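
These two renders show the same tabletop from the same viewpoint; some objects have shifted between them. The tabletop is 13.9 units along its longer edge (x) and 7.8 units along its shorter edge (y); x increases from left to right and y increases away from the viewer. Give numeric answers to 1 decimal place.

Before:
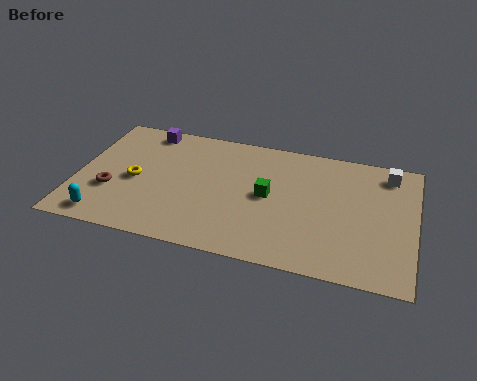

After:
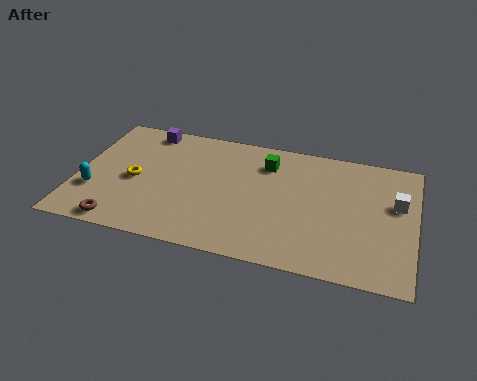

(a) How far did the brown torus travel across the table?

2.0

The brown torus was near (1.5, 2.7) before and (2.1, 0.8) after, so it travelled √(0.6² + 1.9²) ≈ 2.0 units.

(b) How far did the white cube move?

1.8

The white cube moved from about (12.7, 6.6) to (13.1, 4.8), a distance of √(0.4² + 1.8²) ≈ 1.8.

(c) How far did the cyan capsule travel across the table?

1.6

From (1.4, 1.0) to (0.8, 2.5), the cyan capsule covered √(0.6² + 1.5²) ≈ 1.6 units.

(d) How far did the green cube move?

2.0

The green cube was near (7.9, 4.0) before and (7.7, 6.0) after, so it travelled √(0.2² + 2.0²) ≈ 2.0 units.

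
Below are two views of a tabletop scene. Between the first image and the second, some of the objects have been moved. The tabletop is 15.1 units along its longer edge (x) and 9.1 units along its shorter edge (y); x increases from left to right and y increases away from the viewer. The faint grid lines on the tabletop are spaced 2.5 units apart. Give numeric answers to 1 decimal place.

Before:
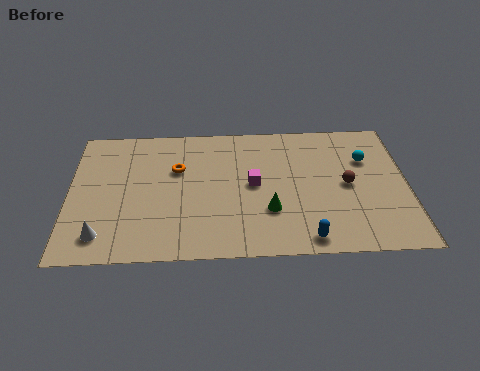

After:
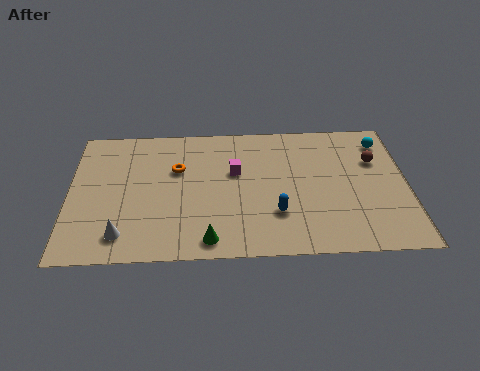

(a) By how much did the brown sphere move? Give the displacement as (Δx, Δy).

(1.3, 1.6)

From the two frames, the brown sphere sits at roughly (12.4, 4.5) before and (13.7, 6.1) after.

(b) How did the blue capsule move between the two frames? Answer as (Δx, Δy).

(-1.3, 1.7)

The blue capsule started near (10.5, 1.0) and ended near (9.2, 2.7).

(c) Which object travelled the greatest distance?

the green cone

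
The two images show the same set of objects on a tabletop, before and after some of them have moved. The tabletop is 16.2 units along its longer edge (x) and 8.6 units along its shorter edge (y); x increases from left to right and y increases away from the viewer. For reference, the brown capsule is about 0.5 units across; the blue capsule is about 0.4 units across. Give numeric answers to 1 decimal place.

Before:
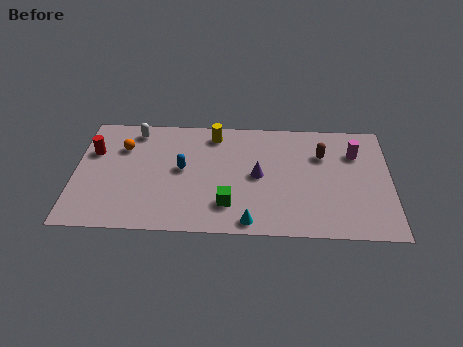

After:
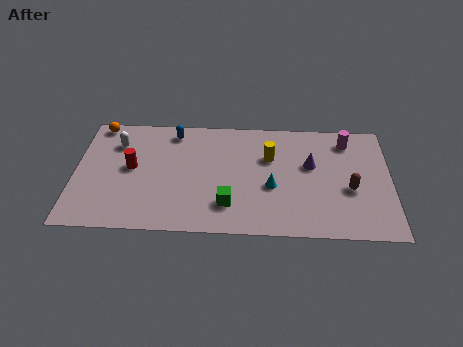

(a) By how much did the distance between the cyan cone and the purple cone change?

-0.8

The distance was about 3.4 in the first image and 2.6 in the second, so they moved 0.8 units closer together.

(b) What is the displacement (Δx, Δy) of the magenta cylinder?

(-0.4, 0.9)

The magenta cylinder started near (14.4, 6.2) and ended near (14.0, 7.1).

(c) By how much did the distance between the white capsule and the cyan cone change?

-0.3

The distance was about 8.8 in the first image and 8.5 in the second, so they moved 0.3 units closer together.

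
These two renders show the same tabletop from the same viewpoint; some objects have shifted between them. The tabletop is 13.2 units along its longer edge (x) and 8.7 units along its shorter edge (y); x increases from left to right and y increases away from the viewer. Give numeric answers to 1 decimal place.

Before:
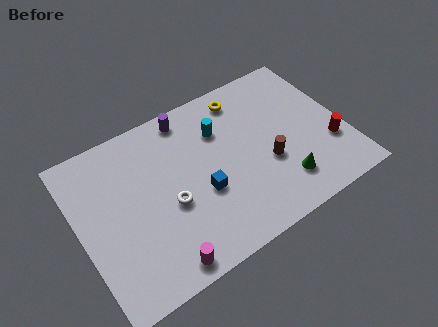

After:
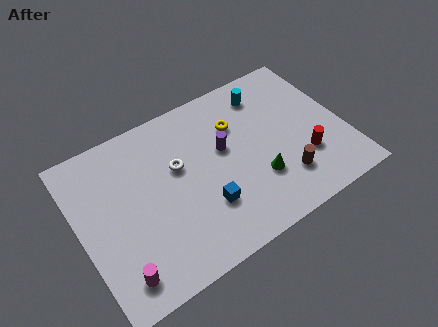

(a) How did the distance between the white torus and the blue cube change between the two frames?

+1.2

They were about 1.6 units apart before and 2.8 after — 1.2 units further apart.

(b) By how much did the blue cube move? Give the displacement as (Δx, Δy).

(0.0, -0.8)

The blue cube started near (5.9, 3.4) and ended near (5.9, 2.6).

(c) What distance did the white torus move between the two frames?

1.8

The white torus moved from about (4.3, 3.6) to (5.0, 5.3), a distance of √(0.7² + 1.7²) ≈ 1.8.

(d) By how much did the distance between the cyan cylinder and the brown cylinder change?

+1.5

They were about 3.5 units apart before and 5.0 after — 1.5 units further apart.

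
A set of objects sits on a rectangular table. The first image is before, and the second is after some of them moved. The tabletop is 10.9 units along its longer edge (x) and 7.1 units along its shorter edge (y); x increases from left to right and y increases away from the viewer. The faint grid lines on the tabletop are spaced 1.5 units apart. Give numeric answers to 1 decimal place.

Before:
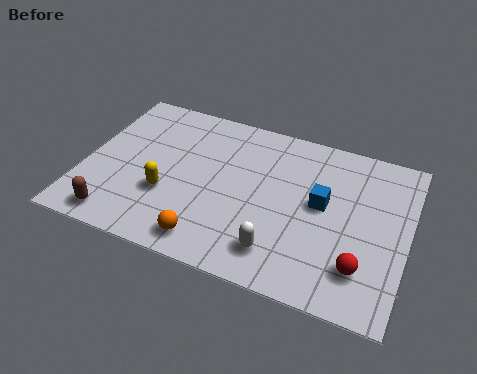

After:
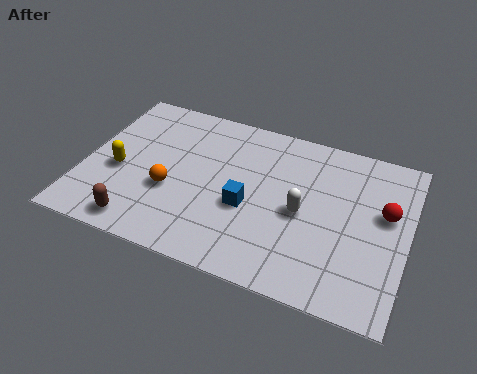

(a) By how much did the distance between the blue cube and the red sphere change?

+2.0

Before: roughly 2.7 units apart; after: 4.7. That's 2.0 units further apart.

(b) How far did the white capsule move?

2.0

The white capsule moved from about (6.8, 1.4) to (7.4, 3.3), a distance of √(0.6² + 1.9²) ≈ 2.0.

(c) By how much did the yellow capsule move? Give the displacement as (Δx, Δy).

(-1.7, 0.5)

From the two frames, the yellow capsule sits at roughly (2.9, 2.5) before and (1.2, 3.0) after.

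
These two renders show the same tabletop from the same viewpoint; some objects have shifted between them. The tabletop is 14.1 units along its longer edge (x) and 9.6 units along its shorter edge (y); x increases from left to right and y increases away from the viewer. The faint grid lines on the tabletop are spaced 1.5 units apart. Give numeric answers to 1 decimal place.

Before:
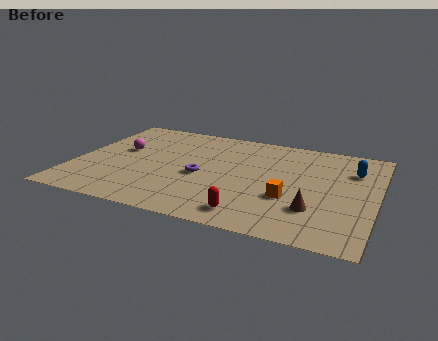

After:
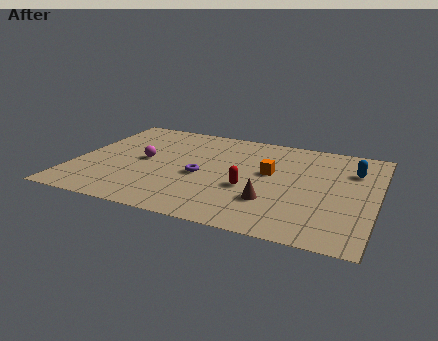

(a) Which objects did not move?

the blue capsule and the purple torus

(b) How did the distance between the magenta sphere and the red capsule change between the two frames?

-2.6

They were about 7.8 units apart before and 5.2 after — 2.6 units closer together.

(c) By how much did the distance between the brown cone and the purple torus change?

-1.9

They were about 5.6 units apart before and 3.7 after — 1.9 units closer together.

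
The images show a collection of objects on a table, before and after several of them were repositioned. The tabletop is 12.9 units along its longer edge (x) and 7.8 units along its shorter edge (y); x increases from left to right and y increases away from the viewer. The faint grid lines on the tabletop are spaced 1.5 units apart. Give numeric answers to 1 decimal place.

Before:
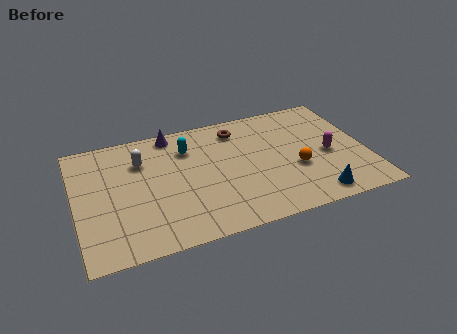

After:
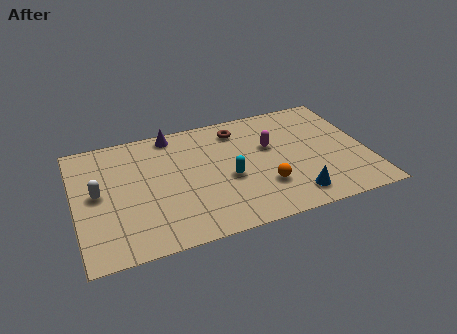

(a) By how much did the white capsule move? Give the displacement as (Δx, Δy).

(-2.0, -1.5)

The white capsule was at about (3.0, 5.6) and moved to about (1.0, 4.1).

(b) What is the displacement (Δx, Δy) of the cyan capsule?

(1.6, -2.5)

From the two frames, the cyan capsule sits at roughly (5.1, 5.8) before and (6.7, 3.3) after.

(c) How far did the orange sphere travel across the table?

1.7

The orange sphere was near (9.7, 3.0) before and (8.2, 2.3) after, so it travelled √(1.5² + 0.7²) ≈ 1.7 units.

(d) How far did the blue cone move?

0.9

The blue cone moved from about (10.3, 1.0) to (9.4, 1.3), a distance of √(0.9² + 0.3²) ≈ 0.9.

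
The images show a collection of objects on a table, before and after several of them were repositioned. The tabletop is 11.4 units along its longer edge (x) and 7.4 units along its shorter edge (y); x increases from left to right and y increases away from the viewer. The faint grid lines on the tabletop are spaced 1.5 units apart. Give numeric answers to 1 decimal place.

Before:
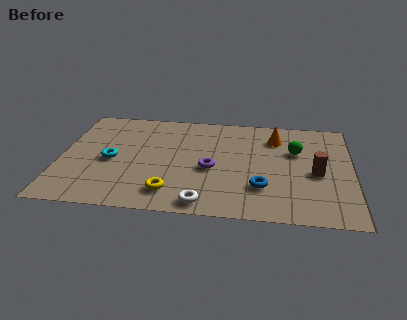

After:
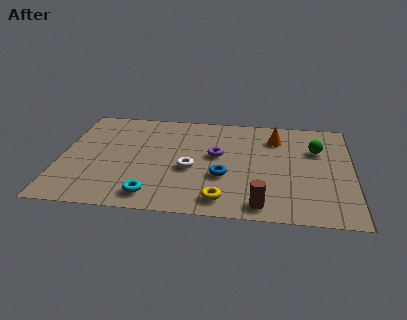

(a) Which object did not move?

the orange cone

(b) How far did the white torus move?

2.4

The white torus was near (5.7, 0.8) before and (5.1, 3.1) after, so it travelled √(0.6² + 2.3²) ≈ 2.4 units.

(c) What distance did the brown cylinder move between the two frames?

3.2

The brown cylinder moved from about (10.0, 3.3) to (7.9, 0.9), a distance of √(2.1² + 2.4²) ≈ 3.2.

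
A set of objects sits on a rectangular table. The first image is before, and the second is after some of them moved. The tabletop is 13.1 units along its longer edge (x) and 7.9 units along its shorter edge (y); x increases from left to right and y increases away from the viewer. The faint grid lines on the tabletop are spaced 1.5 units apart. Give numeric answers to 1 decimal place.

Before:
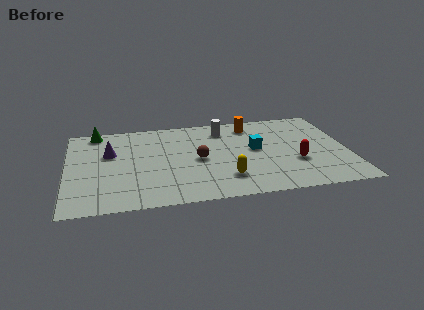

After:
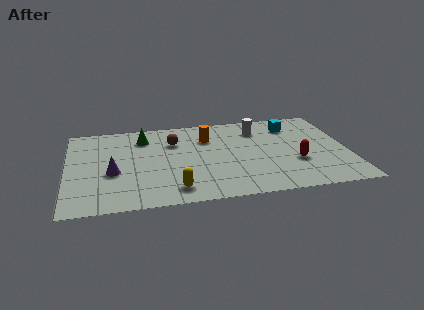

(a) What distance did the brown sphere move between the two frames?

2.1

From (6.1, 3.8) to (5.0, 5.6), the brown sphere covered √(1.1² + 1.8²) ≈ 2.1 units.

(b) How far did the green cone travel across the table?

2.4

The green cone was near (1.4, 7.1) before and (3.6, 6.2) after, so it travelled √(2.2² + 0.9²) ≈ 2.4 units.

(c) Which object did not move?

the red capsule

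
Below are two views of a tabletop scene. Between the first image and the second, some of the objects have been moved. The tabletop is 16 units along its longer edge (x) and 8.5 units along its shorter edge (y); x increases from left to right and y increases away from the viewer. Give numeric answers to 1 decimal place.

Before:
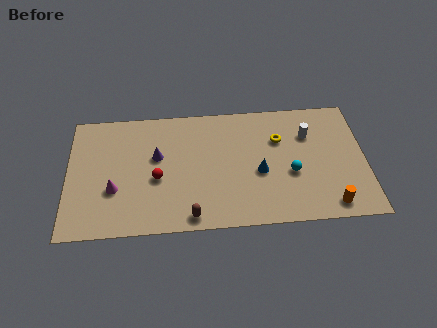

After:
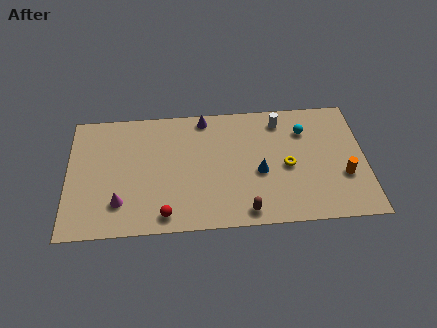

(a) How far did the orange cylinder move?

2.1

From (14.0, 1.1) to (14.8, 3.0), the orange cylinder covered √(0.8² + 1.9²) ≈ 2.1 units.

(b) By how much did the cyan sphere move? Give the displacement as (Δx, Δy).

(0.8, 2.9)

From the two frames, the cyan sphere sits at roughly (12.0, 3.4) before and (12.8, 6.3) after.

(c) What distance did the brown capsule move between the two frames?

2.9

The brown capsule was near (6.6, 0.9) before and (9.5, 1.0) after, so it travelled √(2.9² + 0.1²) ≈ 2.9 units.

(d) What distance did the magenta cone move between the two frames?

0.9

The magenta cone moved from about (2.5, 3.0) to (2.8, 2.1), a distance of √(0.3² + 0.9²) ≈ 0.9.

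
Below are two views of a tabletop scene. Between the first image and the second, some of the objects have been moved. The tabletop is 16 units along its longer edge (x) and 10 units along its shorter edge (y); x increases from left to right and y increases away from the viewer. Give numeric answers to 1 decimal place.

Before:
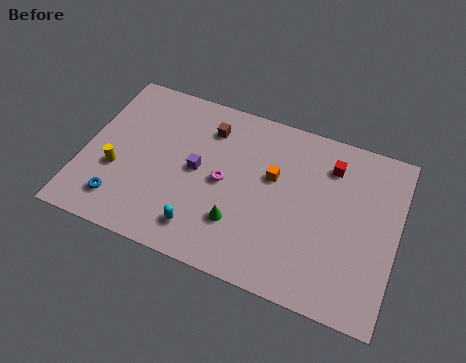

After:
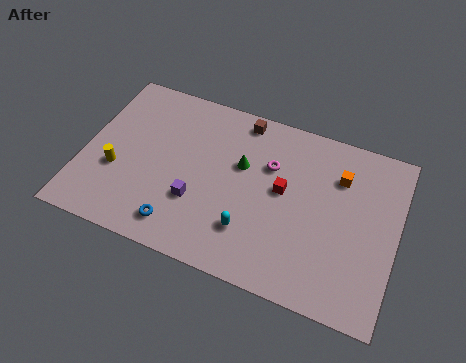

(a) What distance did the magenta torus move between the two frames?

2.8

The magenta torus moved from about (7.2, 4.9) to (9.4, 6.7), a distance of √(2.2² + 1.8²) ≈ 2.8.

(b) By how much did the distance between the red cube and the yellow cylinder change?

-2.8

Before: roughly 11.4 units apart; after: 8.6. That's 2.8 units closer together.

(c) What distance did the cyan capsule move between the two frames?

2.5

The cyan capsule was near (6.4, 1.8) before and (8.8, 2.6) after, so it travelled √(2.4² + 0.8²) ≈ 2.5 units.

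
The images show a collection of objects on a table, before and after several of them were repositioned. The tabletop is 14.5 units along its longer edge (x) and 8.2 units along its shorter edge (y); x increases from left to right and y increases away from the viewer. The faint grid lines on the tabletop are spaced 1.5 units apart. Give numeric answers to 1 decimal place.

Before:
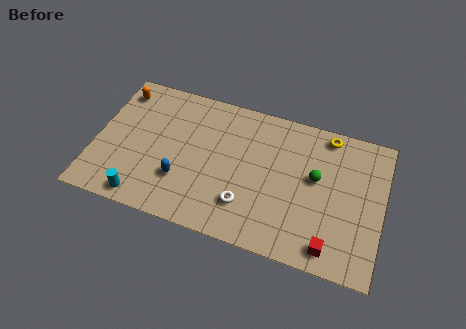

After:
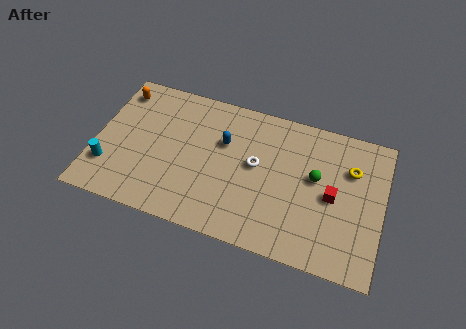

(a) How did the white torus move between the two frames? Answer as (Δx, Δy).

(0.3, 2.4)

The white torus started near (7.8, 2.1) and ended near (8.1, 4.5).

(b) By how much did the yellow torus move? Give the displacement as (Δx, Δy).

(1.3, -1.6)

From the two frames, the yellow torus sits at roughly (11.5, 7.3) before and (12.8, 5.7) after.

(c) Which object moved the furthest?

the blue capsule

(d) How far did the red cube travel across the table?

2.8

The red cube was near (12.1, 1.1) before and (12.0, 3.9) after, so it travelled √(0.1² + 2.8²) ≈ 2.8 units.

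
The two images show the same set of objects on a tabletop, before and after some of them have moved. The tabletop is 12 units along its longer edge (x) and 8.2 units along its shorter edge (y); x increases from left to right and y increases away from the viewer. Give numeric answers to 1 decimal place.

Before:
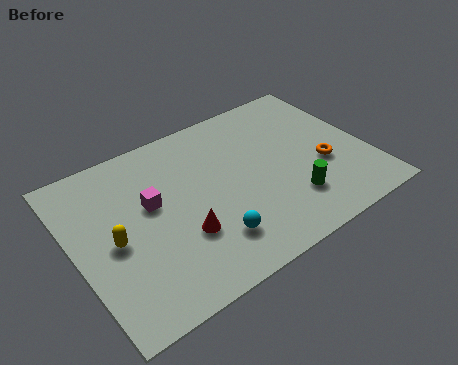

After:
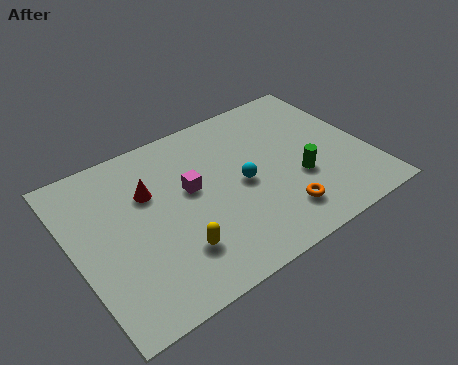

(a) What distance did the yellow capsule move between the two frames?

2.8

From (1.5, 3.8) to (3.7, 2.1), the yellow capsule covered √(2.2² + 1.7²) ≈ 2.8 units.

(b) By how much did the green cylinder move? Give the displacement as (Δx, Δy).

(0.5, 0.9)

From the two frames, the green cylinder sits at roughly (8.5, 2.1) before and (9.0, 3.0) after.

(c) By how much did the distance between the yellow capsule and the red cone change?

+0.5

The distance was about 2.8 in the first image and 3.3 in the second, so they moved 0.5 units further apart.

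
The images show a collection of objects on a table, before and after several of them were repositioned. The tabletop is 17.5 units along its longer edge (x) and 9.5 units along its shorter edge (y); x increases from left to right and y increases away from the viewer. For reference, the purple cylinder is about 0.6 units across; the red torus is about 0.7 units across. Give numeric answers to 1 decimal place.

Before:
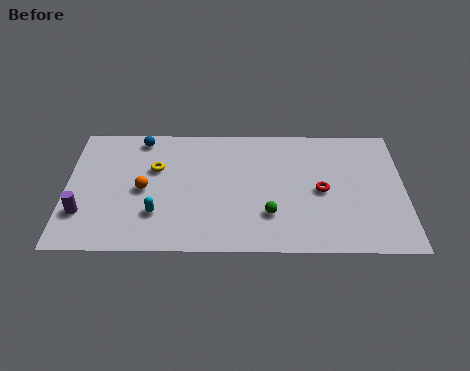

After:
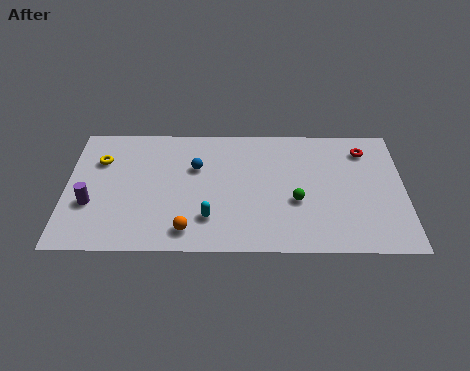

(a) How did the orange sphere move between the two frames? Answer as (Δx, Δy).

(2.3, -3.0)

The orange sphere was at about (4.0, 4.5) and moved to about (6.3, 1.5).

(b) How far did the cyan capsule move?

2.7

The cyan capsule was near (4.7, 2.7) before and (7.4, 2.4) after, so it travelled √(2.7² + 0.3²) ≈ 2.7 units.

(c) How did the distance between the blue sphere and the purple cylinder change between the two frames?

-0.3

Before: roughly 6.4 units apart; after: 6.1. That's 0.3 units closer together.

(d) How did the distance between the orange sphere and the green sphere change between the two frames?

-0.7

They were about 6.7 units apart before and 6.0 after — 0.7 units closer together.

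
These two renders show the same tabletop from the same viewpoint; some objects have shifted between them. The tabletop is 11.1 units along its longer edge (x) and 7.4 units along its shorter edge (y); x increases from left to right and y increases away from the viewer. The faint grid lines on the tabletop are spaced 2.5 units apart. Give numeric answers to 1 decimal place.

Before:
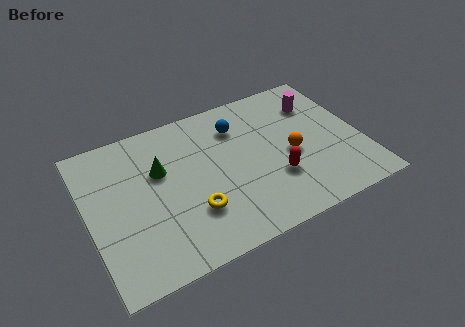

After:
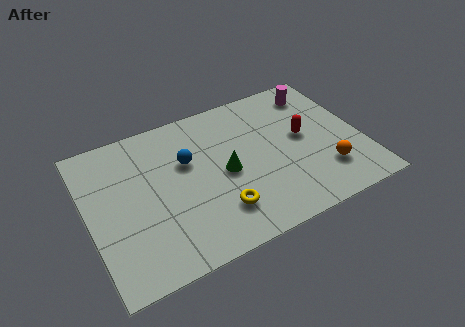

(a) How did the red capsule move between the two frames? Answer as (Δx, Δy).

(1.4, 1.6)

From the two frames, the red capsule sits at roughly (7.4, 2.4) before and (8.8, 4.0) after.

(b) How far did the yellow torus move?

1.1

From (4.0, 2.2) to (5.0, 1.8), the yellow torus covered √(1.0² + 0.4²) ≈ 1.1 units.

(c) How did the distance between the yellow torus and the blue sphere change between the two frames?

-1.1

They were about 4.1 units apart before and 3.0 after — 1.1 units closer together.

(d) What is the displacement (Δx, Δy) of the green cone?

(2.5, -1.2)

From the two frames, the green cone sits at roughly (3.0, 4.7) before and (5.5, 3.5) after.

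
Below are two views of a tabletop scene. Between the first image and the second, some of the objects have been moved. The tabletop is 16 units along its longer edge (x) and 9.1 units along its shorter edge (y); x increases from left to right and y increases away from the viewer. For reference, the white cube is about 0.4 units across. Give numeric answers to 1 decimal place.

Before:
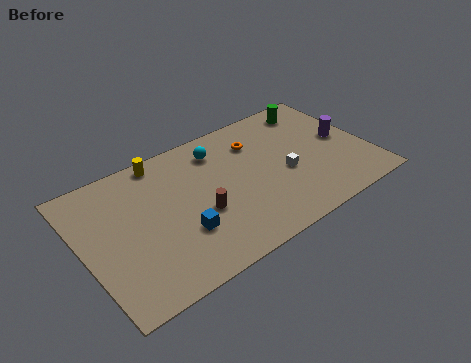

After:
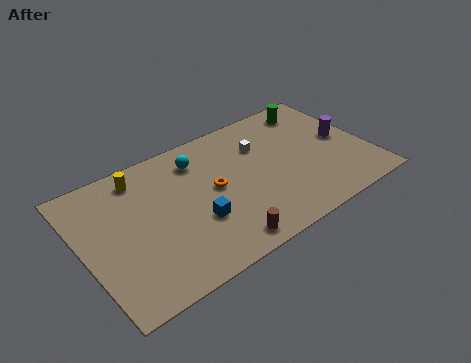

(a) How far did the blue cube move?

0.9

The blue cube moved from about (5.1, 2.9) to (6.0, 3.2), a distance of √(0.9² + 0.3²) ≈ 0.9.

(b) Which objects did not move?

the green cylinder and the purple cylinder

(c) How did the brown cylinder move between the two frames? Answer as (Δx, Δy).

(0.7, -2.5)

The brown cylinder was at about (6.3, 3.6) and moved to about (7.0, 1.1).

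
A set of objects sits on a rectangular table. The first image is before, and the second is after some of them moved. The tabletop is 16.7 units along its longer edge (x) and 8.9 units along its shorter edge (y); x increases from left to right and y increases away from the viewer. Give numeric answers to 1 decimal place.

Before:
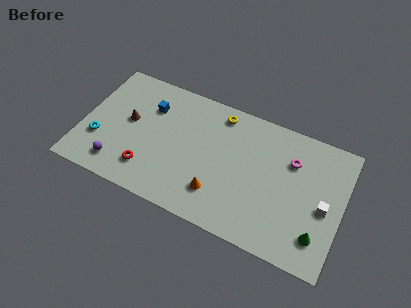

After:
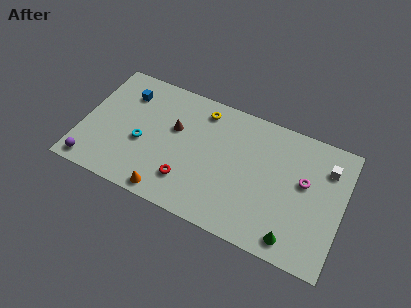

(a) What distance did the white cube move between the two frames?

2.7

The white cube was near (15.6, 4.0) before and (15.5, 6.7) after, so it travelled √(0.1² + 2.7²) ≈ 2.7 units.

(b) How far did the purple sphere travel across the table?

1.7

The purple sphere was near (2.6, 1.6) before and (1.0, 1.0) after, so it travelled √(1.6² + 0.6²) ≈ 1.7 units.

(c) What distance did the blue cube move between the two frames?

1.6

The blue cube moved from about (4.1, 6.4) to (2.5, 6.8), a distance of √(1.6² + 0.4²) ≈ 1.6.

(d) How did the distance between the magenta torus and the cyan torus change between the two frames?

-2.2

They were about 12.6 units apart before and 10.4 after — 2.2 units closer together.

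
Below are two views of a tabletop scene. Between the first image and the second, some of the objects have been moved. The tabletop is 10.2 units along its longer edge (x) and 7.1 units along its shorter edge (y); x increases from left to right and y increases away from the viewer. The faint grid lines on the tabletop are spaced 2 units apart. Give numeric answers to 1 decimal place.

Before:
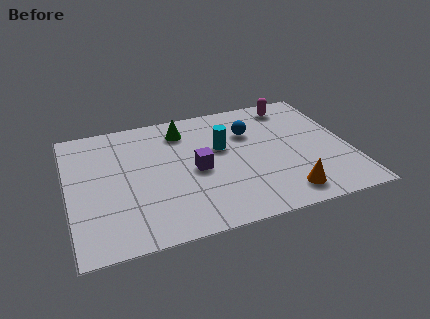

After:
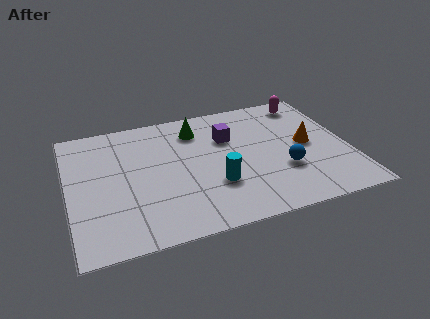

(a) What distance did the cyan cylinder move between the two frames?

2.0

The cyan cylinder was near (5.6, 4.3) before and (5.2, 2.3) after, so it travelled √(0.4² + 2.0²) ≈ 2.0 units.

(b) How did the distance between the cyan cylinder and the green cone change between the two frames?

+1.4

They were about 1.9 units apart before and 3.3 after — 1.4 units further apart.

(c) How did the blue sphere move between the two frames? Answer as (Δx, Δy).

(1.0, -2.5)

From the two frames, the blue sphere sits at roughly (6.7, 4.9) before and (7.7, 2.4) after.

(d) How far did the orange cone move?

2.7

From (7.6, 1.1) to (8.7, 3.6), the orange cone covered √(1.1² + 2.5²) ≈ 2.7 units.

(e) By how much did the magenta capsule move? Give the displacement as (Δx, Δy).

(0.6, 0.0)

From the two frames, the magenta capsule sits at roughly (8.4, 6.1) before and (9.0, 6.1) after.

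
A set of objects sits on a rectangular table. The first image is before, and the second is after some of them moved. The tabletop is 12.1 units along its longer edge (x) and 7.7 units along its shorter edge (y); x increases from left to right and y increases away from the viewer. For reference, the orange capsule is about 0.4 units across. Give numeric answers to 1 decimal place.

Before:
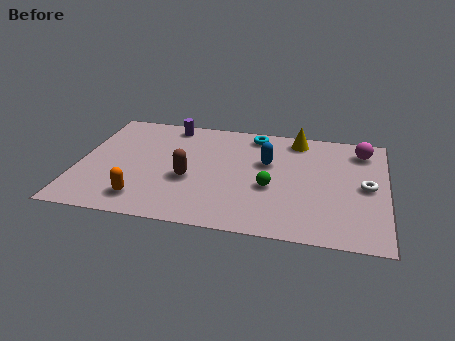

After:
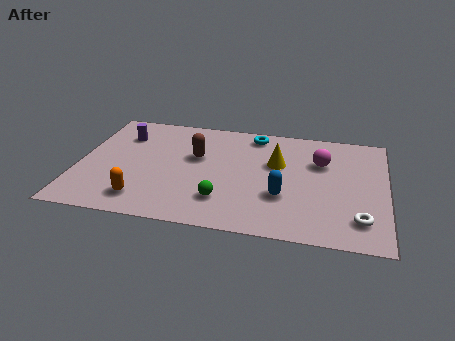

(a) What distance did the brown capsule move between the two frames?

1.6

The brown capsule was near (4.4, 3.1) before and (4.6, 4.7) after, so it travelled √(0.2² + 1.6²) ≈ 1.6 units.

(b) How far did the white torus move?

2.2

The white torus moved from about (11.3, 3.8) to (11.1, 1.6), a distance of √(0.2² + 2.2²) ≈ 2.2.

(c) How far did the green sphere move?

2.2

The green sphere was near (7.6, 3.1) before and (5.8, 1.9) after, so it travelled √(1.8² + 1.2²) ≈ 2.2 units.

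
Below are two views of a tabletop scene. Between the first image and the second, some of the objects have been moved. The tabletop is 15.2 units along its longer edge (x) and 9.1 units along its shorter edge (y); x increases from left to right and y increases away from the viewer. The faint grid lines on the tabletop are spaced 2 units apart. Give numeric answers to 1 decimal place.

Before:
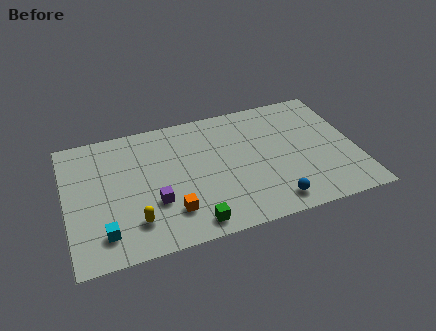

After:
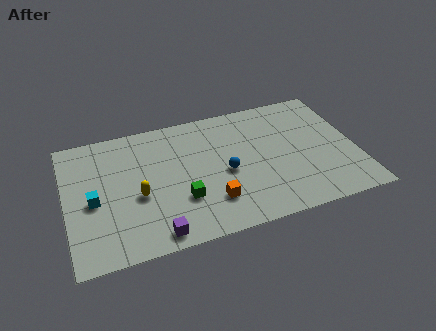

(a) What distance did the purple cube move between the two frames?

2.1

The purple cube moved from about (4.5, 3.1) to (4.4, 1.0), a distance of √(0.1² + 2.1²) ≈ 2.1.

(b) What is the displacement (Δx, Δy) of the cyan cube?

(-0.4, 2.3)

The cyan cube was at about (1.8, 1.8) and moved to about (1.4, 4.1).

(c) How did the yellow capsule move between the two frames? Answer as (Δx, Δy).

(0.3, 1.7)

The yellow capsule was at about (3.4, 2.1) and moved to about (3.7, 3.8).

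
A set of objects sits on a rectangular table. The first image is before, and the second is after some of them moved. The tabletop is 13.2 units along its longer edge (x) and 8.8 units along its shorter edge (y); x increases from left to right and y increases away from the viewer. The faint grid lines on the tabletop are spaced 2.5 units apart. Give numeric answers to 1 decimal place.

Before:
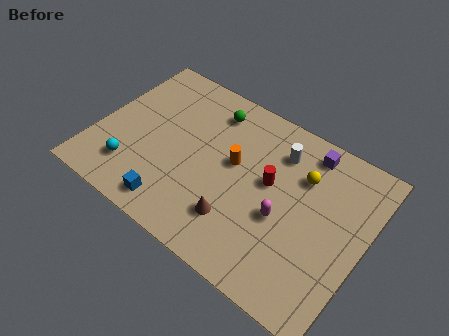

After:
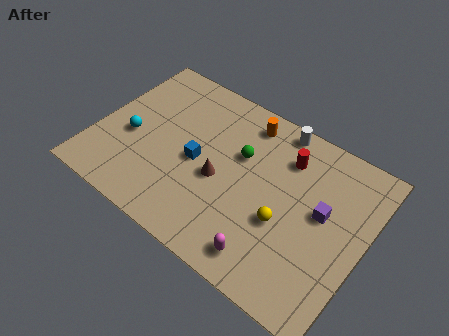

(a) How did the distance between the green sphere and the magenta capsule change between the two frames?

-0.8

They were about 5.6 units apart before and 4.8 after — 0.8 units closer together.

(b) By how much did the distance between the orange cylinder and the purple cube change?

+0.9

They were about 4.1 units apart before and 5.0 after — 0.9 units further apart.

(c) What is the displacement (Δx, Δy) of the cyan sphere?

(-0.4, 1.7)

The cyan sphere was at about (2.1, 2.0) and moved to about (1.7, 3.7).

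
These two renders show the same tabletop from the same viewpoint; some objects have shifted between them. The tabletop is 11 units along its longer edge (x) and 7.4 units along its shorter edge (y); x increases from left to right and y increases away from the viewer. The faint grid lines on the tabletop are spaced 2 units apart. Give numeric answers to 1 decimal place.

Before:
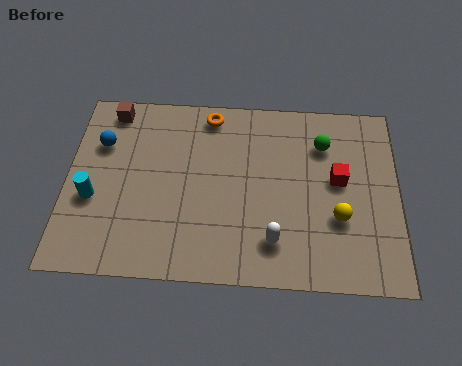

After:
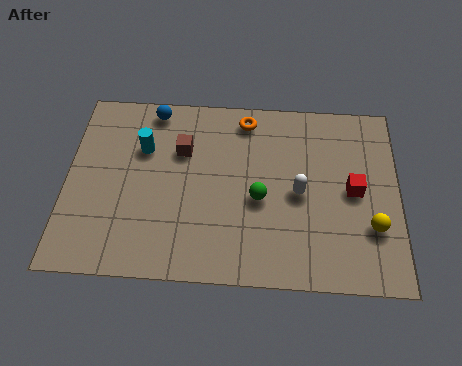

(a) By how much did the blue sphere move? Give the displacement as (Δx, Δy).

(1.7, 1.5)

From the two frames, the blue sphere sits at roughly (1.1, 5.1) before and (2.8, 6.6) after.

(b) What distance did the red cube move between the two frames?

0.6

The red cube was near (9.0, 4.1) before and (9.5, 3.7) after, so it travelled √(0.5² + 0.4²) ≈ 0.6 units.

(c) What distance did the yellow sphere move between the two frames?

1.1

The yellow sphere moved from about (9.0, 2.6) to (10.1, 2.3), a distance of √(1.1² + 0.3²) ≈ 1.1.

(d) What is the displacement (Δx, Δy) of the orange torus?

(1.2, -0.1)

The orange torus started near (4.7, 6.5) and ended near (5.9, 6.4).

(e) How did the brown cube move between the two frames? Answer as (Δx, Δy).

(2.4, -1.5)

The brown cube was at about (1.4, 6.5) and moved to about (3.8, 5.0).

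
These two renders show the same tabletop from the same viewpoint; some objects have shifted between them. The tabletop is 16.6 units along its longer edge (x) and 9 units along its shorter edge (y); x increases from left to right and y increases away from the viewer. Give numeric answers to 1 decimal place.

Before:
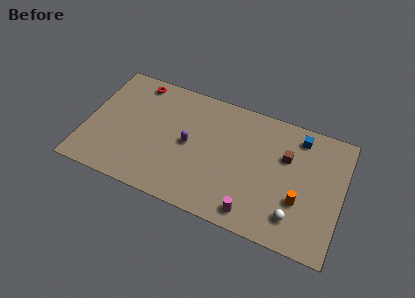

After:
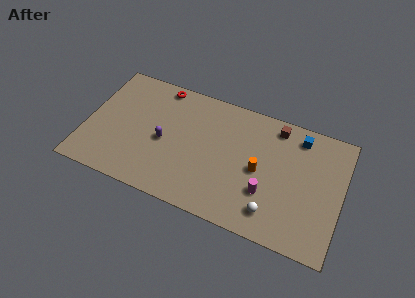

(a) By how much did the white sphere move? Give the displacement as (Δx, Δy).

(-1.4, -0.2)

The white sphere started near (13.8, 1.9) and ended near (12.4, 1.7).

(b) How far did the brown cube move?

2.1

From (12.9, 5.9) to (12.1, 7.8), the brown cube covered √(0.8² + 1.9²) ≈ 2.1 units.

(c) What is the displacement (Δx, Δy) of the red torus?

(1.5, 0.2)

From the two frames, the red torus sits at roughly (2.9, 7.9) before and (4.4, 8.1) after.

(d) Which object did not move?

the blue cube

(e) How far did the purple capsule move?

1.6

The purple capsule was near (6.7, 4.5) before and (5.1, 4.1) after, so it travelled √(1.6² + 0.4²) ≈ 1.6 units.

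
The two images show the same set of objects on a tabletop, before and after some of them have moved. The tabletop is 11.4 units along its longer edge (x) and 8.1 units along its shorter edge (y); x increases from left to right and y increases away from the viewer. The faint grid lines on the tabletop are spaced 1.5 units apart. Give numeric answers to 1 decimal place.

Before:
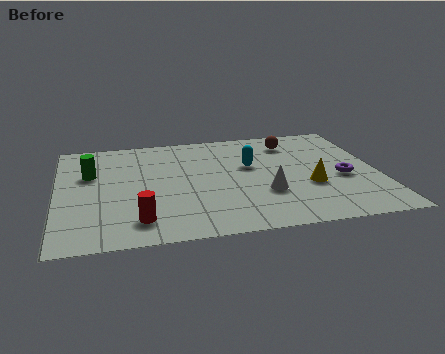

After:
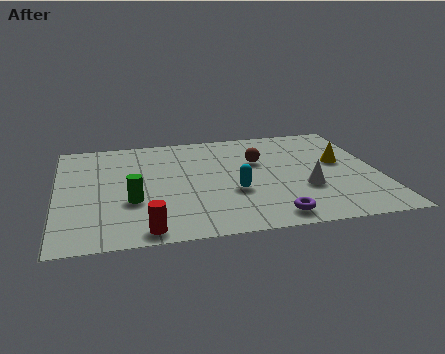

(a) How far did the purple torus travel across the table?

3.6

The purple torus moved from about (10.1, 3.4) to (7.4, 1.0), a distance of √(2.7² + 2.4²) ≈ 3.6.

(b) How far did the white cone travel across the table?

1.4

From (7.3, 2.7) to (8.7, 2.8), the white cone covered √(1.4² + 0.1²) ≈ 1.4 units.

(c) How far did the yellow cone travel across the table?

2.0

The yellow cone was near (8.9, 3.0) before and (10.1, 4.6) after, so it travelled √(1.2² + 1.6²) ≈ 2.0 units.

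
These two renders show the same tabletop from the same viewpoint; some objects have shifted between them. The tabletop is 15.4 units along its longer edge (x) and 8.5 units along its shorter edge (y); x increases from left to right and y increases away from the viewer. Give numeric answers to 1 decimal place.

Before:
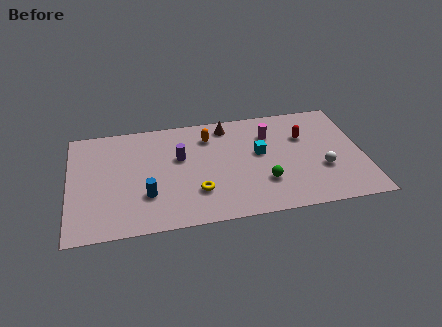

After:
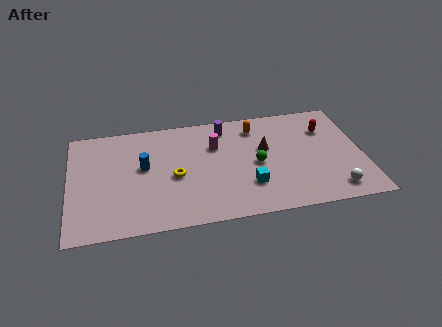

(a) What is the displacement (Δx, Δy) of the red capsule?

(1.2, 0.4)

From the two frames, the red capsule sits at roughly (12.4, 5.7) before and (13.6, 6.1) after.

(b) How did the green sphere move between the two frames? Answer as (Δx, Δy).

(-0.3, 1.5)

The green sphere was at about (10.1, 2.5) and moved to about (9.8, 4.0).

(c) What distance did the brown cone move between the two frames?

2.9

The brown cone was near (8.4, 7.3) before and (10.3, 5.1) after, so it travelled √(1.9² + 2.2²) ≈ 2.9 units.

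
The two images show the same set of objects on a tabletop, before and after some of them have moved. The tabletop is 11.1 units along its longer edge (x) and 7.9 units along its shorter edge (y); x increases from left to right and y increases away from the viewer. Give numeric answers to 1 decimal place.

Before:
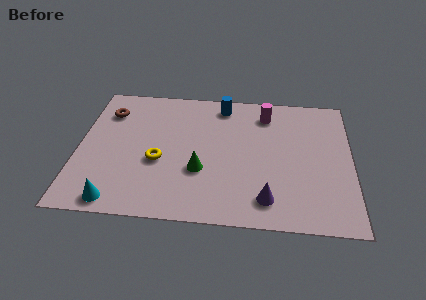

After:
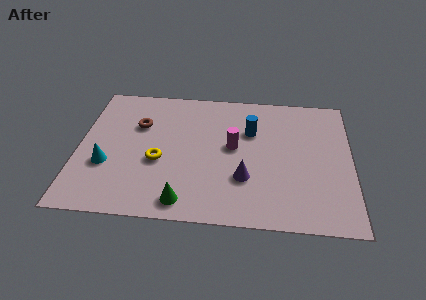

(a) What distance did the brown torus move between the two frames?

1.5

From (1.1, 6.0) to (2.4, 5.3), the brown torus covered √(1.3² + 0.7²) ≈ 1.5 units.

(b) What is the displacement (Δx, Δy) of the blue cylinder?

(1.2, -1.5)

The blue cylinder started near (5.8, 6.8) and ended near (7.0, 5.3).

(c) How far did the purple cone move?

1.4

The purple cone moved from about (7.7, 1.4) to (6.8, 2.5), a distance of √(0.9² + 1.1²) ≈ 1.4.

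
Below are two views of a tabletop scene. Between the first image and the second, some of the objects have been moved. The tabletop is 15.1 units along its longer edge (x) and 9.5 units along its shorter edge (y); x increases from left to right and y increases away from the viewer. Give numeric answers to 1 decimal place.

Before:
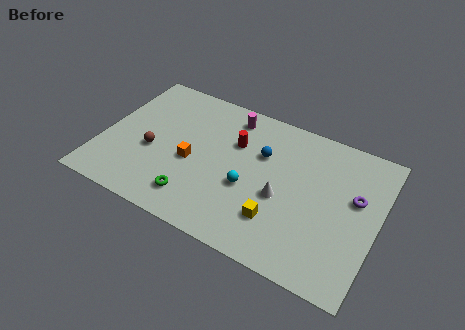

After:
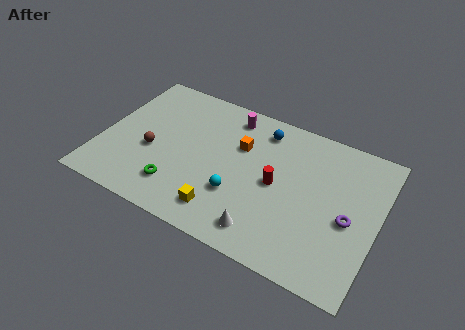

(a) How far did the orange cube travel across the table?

3.3

The orange cube moved from about (5.0, 4.1) to (7.4, 6.3), a distance of √(2.4² + 2.2²) ≈ 3.3.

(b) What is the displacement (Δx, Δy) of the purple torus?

(-0.2, -1.5)

From the two frames, the purple torus sits at roughly (13.8, 5.7) before and (13.6, 4.2) after.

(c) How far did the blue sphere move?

1.6

The blue sphere was near (8.6, 6.3) before and (8.4, 7.9) after, so it travelled √(0.2² + 1.6²) ≈ 1.6 units.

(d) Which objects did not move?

the magenta cylinder and the brown sphere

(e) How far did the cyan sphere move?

0.9

The cyan sphere moved from about (8.2, 3.8) to (7.7, 3.1), a distance of √(0.5² + 0.7²) ≈ 0.9.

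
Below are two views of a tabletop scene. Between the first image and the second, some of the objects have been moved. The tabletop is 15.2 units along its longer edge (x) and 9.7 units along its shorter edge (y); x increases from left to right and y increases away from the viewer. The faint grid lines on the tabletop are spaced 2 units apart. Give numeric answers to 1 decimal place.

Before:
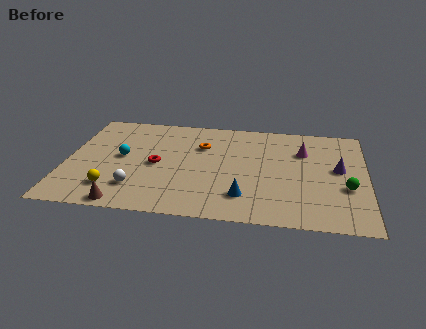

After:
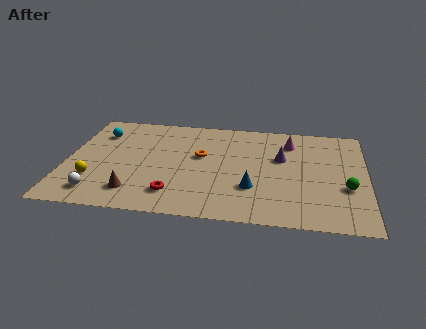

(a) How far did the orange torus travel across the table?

1.0

From (6.8, 6.7) to (6.8, 5.7), the orange torus covered √(0.0² + 1.0²) ≈ 1.0 units.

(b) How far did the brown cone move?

1.2

The brown cone moved from about (3.2, 0.8) to (3.6, 1.9), a distance of √(0.4² + 1.1²) ≈ 1.2.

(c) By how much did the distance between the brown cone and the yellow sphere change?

+0.8

Before: roughly 1.5 units apart; after: 2.3. That's 0.8 units further apart.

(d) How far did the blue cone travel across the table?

0.9

The blue cone moved from about (9.1, 2.2) to (9.5, 3.0), a distance of √(0.4² + 0.8²) ≈ 0.9.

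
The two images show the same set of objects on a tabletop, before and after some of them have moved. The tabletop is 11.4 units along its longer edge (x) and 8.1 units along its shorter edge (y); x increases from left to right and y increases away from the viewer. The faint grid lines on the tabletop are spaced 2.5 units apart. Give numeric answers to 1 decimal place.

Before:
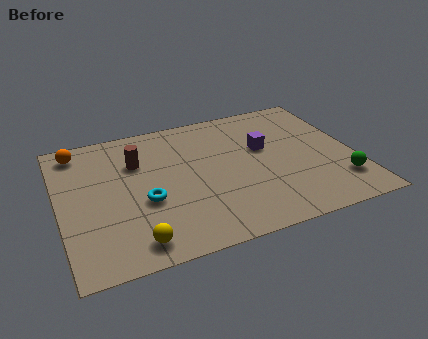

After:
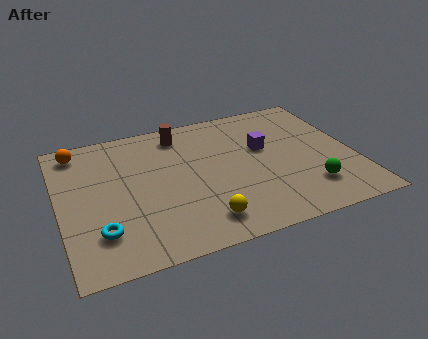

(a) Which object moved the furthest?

the yellow sphere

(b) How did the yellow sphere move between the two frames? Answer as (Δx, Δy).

(2.6, 0.3)

The yellow sphere started near (2.6, 1.1) and ended near (5.2, 1.4).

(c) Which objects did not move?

the orange sphere and the purple cube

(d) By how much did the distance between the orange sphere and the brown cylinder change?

+1.4

They were about 2.6 units apart before and 4.0 after — 1.4 units further apart.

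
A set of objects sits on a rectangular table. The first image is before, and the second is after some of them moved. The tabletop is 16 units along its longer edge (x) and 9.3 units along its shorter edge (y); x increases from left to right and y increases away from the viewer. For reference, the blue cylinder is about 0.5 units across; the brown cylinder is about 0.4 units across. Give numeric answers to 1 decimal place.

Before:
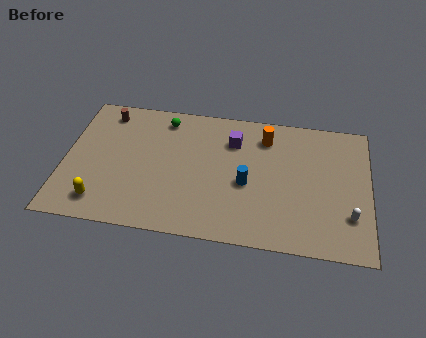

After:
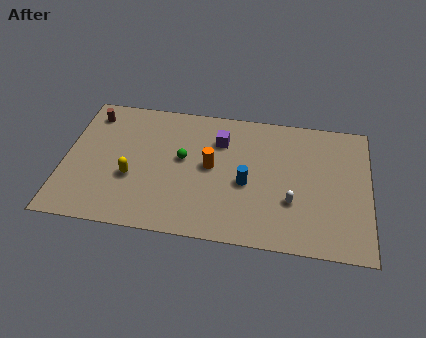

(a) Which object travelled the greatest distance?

the orange cylinder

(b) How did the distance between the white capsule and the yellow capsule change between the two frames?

-4.5

The distance was about 12.9 in the first image and 8.4 in the second, so they moved 4.5 units closer together.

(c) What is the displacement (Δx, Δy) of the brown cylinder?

(-0.8, -0.2)

From the two frames, the brown cylinder sits at roughly (2.0, 7.9) before and (1.2, 7.7) after.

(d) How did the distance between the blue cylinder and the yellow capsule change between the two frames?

-1.9

Before: roughly 7.9 units apart; after: 6.0. That's 1.9 units closer together.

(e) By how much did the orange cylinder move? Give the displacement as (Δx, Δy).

(-2.8, -2.5)

The orange cylinder started near (10.5, 7.4) and ended near (7.7, 4.9).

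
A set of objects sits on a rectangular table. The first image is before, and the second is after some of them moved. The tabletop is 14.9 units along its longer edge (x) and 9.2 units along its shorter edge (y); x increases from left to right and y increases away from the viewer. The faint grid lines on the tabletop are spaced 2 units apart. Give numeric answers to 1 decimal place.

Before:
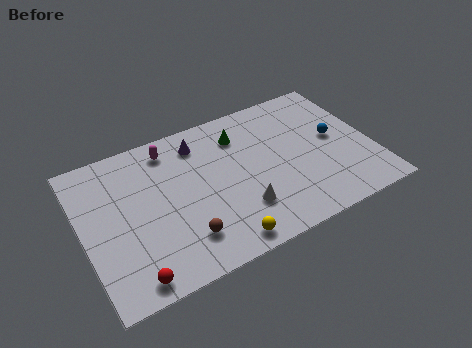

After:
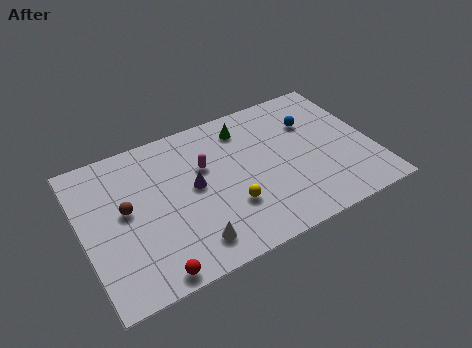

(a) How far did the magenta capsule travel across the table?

2.5

The magenta capsule was near (4.8, 7.8) before and (6.4, 5.9) after, so it travelled √(1.6² + 1.9²) ≈ 2.5 units.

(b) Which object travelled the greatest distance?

the brown sphere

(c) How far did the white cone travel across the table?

2.8

The white cone was near (7.8, 2.5) before and (5.1, 1.6) after, so it travelled √(2.7² + 0.9²) ≈ 2.8 units.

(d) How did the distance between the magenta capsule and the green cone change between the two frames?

-0.9

They were about 3.7 units apart before and 2.8 after — 0.9 units closer together.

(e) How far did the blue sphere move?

1.8

The blue sphere moved from about (13.1, 4.9) to (12.1, 6.4), a distance of √(1.0² + 1.5²) ≈ 1.8.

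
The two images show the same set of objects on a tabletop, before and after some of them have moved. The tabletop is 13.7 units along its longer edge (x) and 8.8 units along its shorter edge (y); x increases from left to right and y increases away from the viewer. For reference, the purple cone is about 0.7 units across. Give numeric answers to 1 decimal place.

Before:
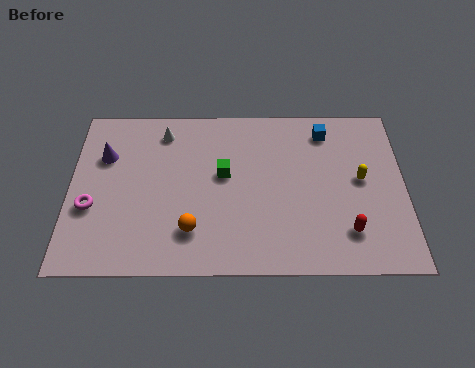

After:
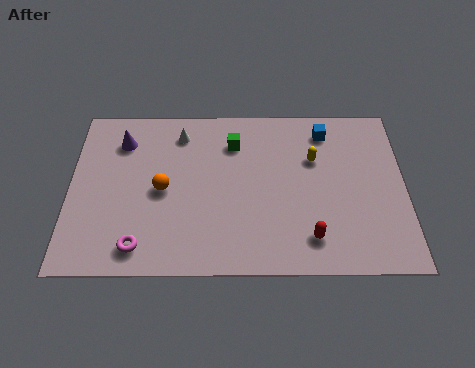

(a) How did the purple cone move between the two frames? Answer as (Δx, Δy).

(0.7, 0.8)

The purple cone was at about (1.4, 6.0) and moved to about (2.1, 6.8).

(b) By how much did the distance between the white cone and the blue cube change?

-0.7

Before: roughly 6.7 units apart; after: 6.0. That's 0.7 units closer together.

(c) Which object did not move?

the blue cube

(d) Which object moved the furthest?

the magenta torus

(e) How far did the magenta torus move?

2.8

From (0.9, 3.3) to (2.9, 1.3), the magenta torus covered √(2.0² + 2.0²) ≈ 2.8 units.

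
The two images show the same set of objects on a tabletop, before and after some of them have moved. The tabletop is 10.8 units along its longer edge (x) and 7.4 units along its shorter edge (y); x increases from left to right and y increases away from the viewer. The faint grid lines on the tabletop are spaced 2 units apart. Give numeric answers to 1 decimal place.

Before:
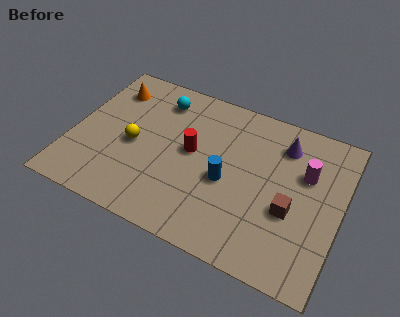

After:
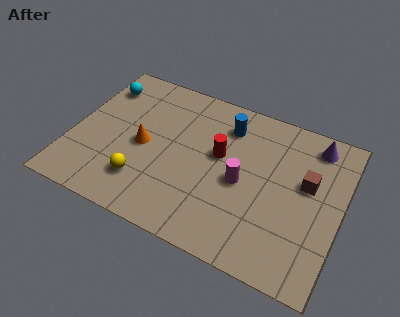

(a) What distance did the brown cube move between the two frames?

1.6

The brown cube was near (8.9, 2.9) before and (9.4, 4.4) after, so it travelled √(0.5² + 1.5²) ≈ 1.6 units.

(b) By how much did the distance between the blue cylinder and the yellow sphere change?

+1.1

The distance was about 3.8 in the first image and 4.9 in the second, so they moved 1.1 units further apart.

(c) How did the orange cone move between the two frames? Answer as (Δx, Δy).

(1.7, -2.3)

The orange cone started near (1.2, 5.8) and ended near (2.9, 3.5).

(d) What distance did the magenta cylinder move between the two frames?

2.8

From (9.3, 4.8) to (6.9, 3.4), the magenta cylinder covered √(2.4² + 1.4²) ≈ 2.8 units.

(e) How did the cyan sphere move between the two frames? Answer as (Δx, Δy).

(-2.4, -0.2)

The cyan sphere started near (3.2, 6.0) and ended near (0.8, 5.8).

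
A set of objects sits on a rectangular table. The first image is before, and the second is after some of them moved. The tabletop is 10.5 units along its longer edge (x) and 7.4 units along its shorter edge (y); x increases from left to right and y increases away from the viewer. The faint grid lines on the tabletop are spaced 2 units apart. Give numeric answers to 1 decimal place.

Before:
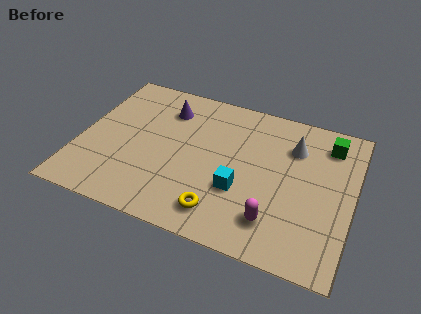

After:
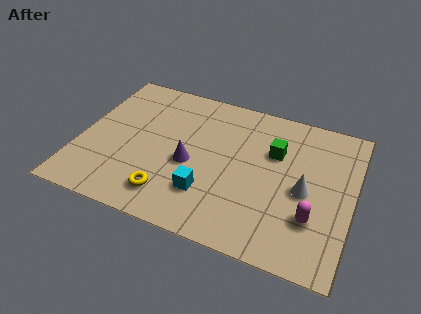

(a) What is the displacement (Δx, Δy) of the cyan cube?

(-1.2, -0.6)

From the two frames, the cyan cube sits at roughly (6.3, 2.6) before and (5.1, 2.0) after.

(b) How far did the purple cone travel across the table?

2.8

The purple cone was near (3.1, 5.7) before and (4.3, 3.2) after, so it travelled √(1.2² + 2.5²) ≈ 2.8 units.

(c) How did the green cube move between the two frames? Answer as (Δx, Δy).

(-2.0, -1.1)

From the two frames, the green cube sits at roughly (9.4, 6.0) before and (7.4, 4.9) after.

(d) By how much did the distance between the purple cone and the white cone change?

-0.6

The distance was about 5.0 in the first image and 4.4 in the second, so they moved 0.6 units closer together.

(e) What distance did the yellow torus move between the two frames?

2.0

The yellow torus was near (5.7, 1.3) before and (3.7, 1.4) after, so it travelled √(2.0² + 0.1²) ≈ 2.0 units.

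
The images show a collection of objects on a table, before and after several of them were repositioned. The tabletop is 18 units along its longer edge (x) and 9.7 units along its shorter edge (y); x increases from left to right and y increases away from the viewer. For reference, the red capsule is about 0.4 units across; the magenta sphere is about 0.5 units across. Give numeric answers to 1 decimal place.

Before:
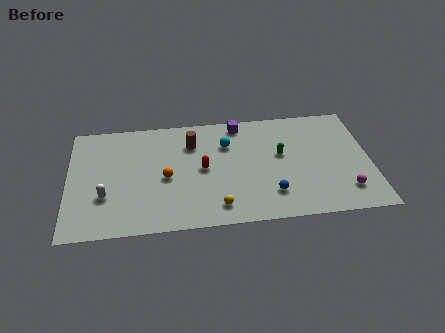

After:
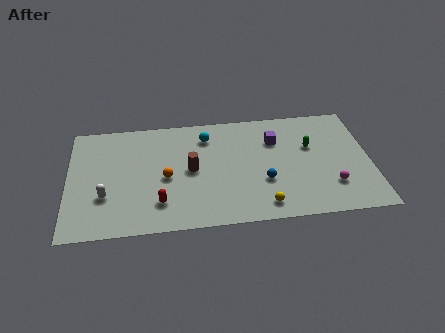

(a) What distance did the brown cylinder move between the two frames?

2.3

The brown cylinder moved from about (7.4, 7.2) to (7.3, 4.9), a distance of √(0.1² + 2.3²) ≈ 2.3.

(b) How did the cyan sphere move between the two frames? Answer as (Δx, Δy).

(-1.2, 0.8)

From the two frames, the cyan sphere sits at roughly (9.5, 6.9) before and (8.3, 7.7) after.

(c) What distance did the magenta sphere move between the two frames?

0.9

The magenta sphere moved from about (16.4, 2.1) to (15.6, 2.6), a distance of √(0.8² + 0.5²) ≈ 0.9.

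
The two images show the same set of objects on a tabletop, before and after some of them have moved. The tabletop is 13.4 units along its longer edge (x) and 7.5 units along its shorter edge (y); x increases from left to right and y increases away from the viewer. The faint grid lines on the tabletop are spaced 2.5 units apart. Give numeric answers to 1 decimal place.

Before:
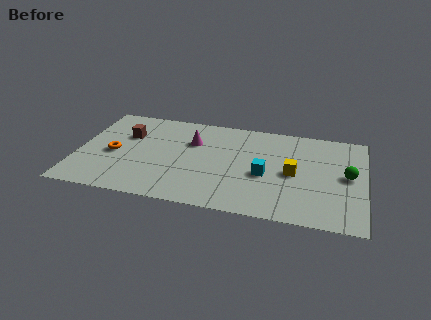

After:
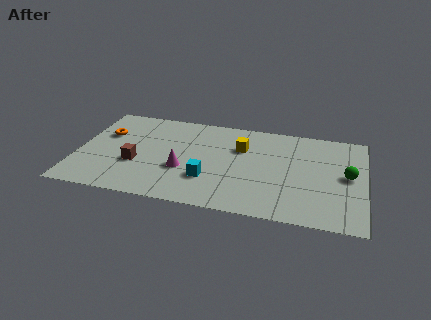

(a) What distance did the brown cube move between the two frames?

2.3

The brown cube was near (2.2, 5.0) before and (2.8, 2.8) after, so it travelled √(0.6² + 2.2²) ≈ 2.3 units.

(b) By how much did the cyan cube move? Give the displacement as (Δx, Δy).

(-2.6, -0.9)

From the two frames, the cyan cube sits at roughly (8.8, 3.2) before and (6.2, 2.3) after.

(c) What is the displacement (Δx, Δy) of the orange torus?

(-0.5, 1.5)

From the two frames, the orange torus sits at roughly (1.7, 3.4) before and (1.2, 4.9) after.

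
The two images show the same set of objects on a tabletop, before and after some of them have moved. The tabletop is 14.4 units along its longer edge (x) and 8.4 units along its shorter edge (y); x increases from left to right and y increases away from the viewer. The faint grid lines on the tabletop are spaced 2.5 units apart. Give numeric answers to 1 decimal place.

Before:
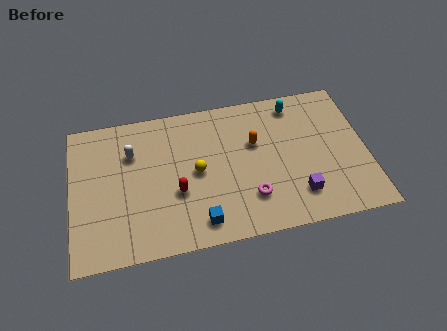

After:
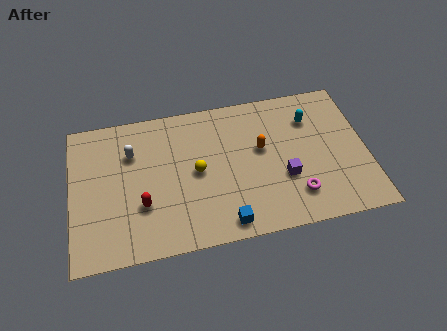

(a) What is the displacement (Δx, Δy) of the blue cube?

(1.2, -0.3)

From the two frames, the blue cube sits at roughly (6.1, 1.3) before and (7.3, 1.0) after.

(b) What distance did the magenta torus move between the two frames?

2.2

The magenta torus was near (8.6, 2.2) before and (10.8, 1.9) after, so it travelled √(2.2² + 0.3²) ≈ 2.2 units.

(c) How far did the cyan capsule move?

1.2

The cyan capsule moved from about (11.1, 7.2) to (11.8, 6.2), a distance of √(0.7² + 1.0²) ≈ 1.2.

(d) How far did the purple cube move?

1.3

From (10.9, 1.9) to (10.3, 3.0), the purple cube covered √(0.6² + 1.1²) ≈ 1.3 units.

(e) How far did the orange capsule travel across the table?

0.5

The orange capsule was near (9.0, 5.3) before and (9.3, 4.9) after, so it travelled √(0.3² + 0.4²) ≈ 0.5 units.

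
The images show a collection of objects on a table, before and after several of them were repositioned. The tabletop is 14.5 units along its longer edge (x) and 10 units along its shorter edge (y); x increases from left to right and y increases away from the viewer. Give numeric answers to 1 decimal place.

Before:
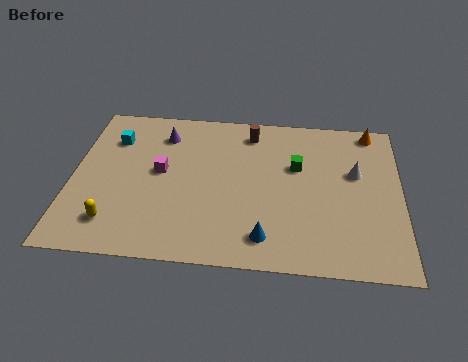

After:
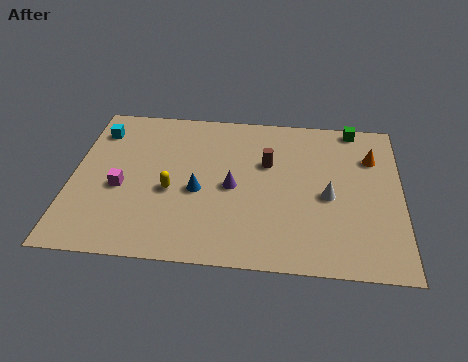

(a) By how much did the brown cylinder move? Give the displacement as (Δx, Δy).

(0.8, -2.0)

From the two frames, the brown cylinder sits at roughly (7.8, 8.4) before and (8.6, 6.4) after.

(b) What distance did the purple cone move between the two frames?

4.5

The purple cone moved from about (3.9, 7.9) to (7.1, 4.7), a distance of √(3.2² + 3.2²) ≈ 4.5.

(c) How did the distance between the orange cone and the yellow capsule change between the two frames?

-3.9

They were about 13.2 units apart before and 9.3 after — 3.9 units closer together.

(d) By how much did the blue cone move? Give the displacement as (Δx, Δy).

(-3.0, 2.6)

The blue cone started near (8.6, 1.7) and ended near (5.6, 4.3).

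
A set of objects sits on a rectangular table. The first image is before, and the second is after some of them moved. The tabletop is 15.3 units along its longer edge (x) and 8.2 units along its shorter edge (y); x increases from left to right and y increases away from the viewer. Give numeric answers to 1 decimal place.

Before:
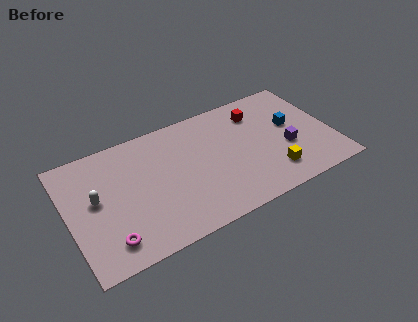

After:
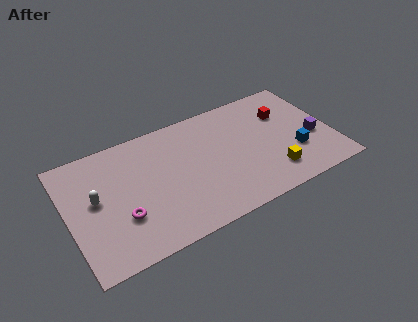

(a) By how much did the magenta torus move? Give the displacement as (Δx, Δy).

(0.9, 1.2)

From the two frames, the magenta torus sits at roughly (2.0, 1.5) before and (2.9, 2.7) after.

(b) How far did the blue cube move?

2.0

The blue cube moved from about (13.1, 4.7) to (13.0, 2.7), a distance of √(0.1² + 2.0²) ≈ 2.0.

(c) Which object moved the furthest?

the blue cube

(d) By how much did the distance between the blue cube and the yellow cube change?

-1.6

Before: roughly 3.3 units apart; after: 1.7. That's 1.6 units closer together.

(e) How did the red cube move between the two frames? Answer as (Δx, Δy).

(1.5, -0.7)

From the two frames, the red cube sits at roughly (11.3, 6.4) before and (12.8, 5.7) after.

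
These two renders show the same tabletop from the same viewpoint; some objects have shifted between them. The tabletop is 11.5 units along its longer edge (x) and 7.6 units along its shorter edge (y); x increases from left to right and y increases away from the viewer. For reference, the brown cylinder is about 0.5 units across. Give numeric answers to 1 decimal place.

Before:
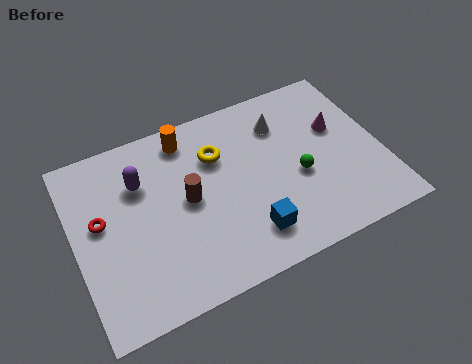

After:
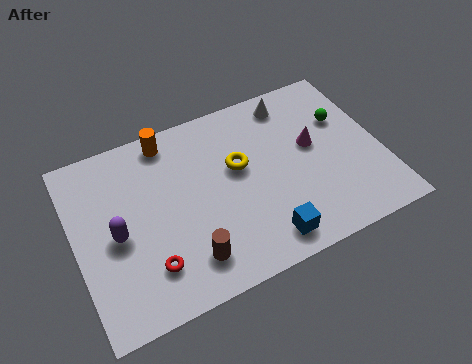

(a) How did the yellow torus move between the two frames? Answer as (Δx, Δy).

(0.7, -0.8)

From the two frames, the yellow torus sits at roughly (5.5, 5.3) before and (6.2, 4.5) after.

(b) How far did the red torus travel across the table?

2.9

The red torus moved from about (1.0, 4.3) to (2.5, 1.8), a distance of √(1.5² + 2.5²) ≈ 2.9.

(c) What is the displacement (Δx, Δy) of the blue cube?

(0.5, -0.5)

From the two frames, the blue cube sits at roughly (6.2, 1.6) before and (6.7, 1.1) after.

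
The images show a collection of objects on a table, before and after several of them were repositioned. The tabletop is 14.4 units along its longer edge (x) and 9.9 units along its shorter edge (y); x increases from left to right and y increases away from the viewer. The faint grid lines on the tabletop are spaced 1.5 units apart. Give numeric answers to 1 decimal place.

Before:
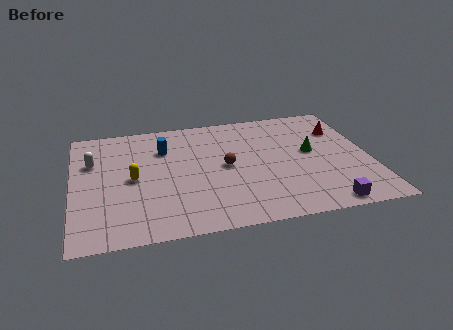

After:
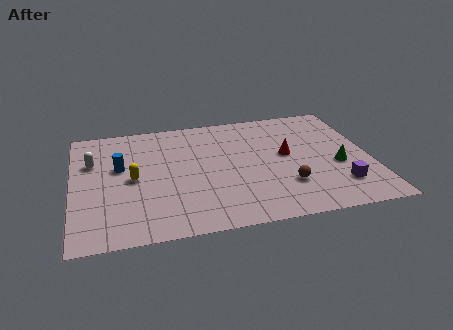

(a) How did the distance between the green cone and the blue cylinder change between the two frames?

+3.4

The distance was about 7.3 in the first image and 10.7 in the second, so they moved 3.4 units further apart.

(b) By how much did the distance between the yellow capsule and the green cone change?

+1.2

Before: roughly 8.7 units apart; after: 9.9. That's 1.2 units further apart.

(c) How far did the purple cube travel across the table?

1.6

The purple cube moved from about (11.9, 0.9) to (12.7, 2.3), a distance of √(0.8² + 1.4²) ≈ 1.6.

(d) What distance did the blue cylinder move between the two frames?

2.5

The blue cylinder moved from about (4.5, 7.1) to (2.3, 5.9), a distance of √(2.2² + 1.2²) ≈ 2.5.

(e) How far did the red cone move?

3.3

From (13.2, 7.1) to (10.4, 5.4), the red cone covered √(2.8² + 1.7²) ≈ 3.3 units.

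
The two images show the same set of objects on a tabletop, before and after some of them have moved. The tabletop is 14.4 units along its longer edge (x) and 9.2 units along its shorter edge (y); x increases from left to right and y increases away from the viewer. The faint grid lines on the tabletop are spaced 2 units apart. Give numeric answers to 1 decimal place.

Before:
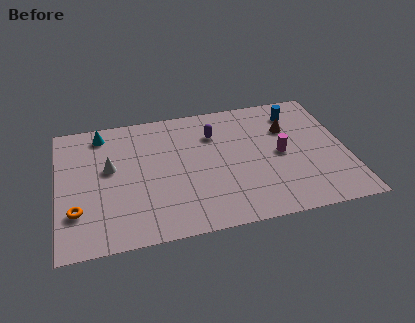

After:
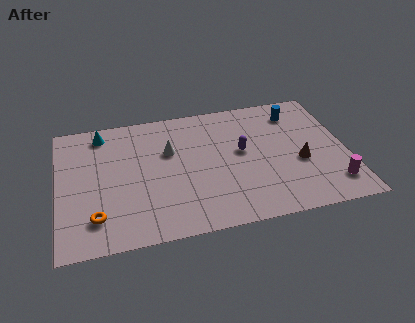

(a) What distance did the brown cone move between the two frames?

2.6

From (11.6, 6.3) to (12.0, 3.7), the brown cone covered √(0.4² + 2.6²) ≈ 2.6 units.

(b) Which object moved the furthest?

the magenta cylinder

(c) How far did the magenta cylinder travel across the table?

3.6

The magenta cylinder was near (11.1, 4.5) before and (13.5, 1.8) after, so it travelled √(2.4² + 2.7²) ≈ 3.6 units.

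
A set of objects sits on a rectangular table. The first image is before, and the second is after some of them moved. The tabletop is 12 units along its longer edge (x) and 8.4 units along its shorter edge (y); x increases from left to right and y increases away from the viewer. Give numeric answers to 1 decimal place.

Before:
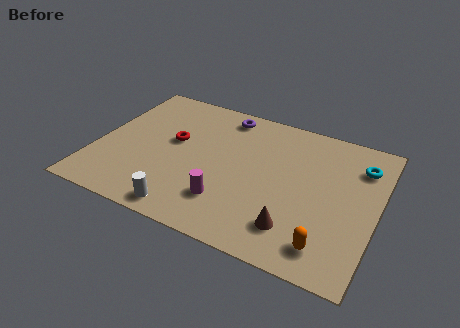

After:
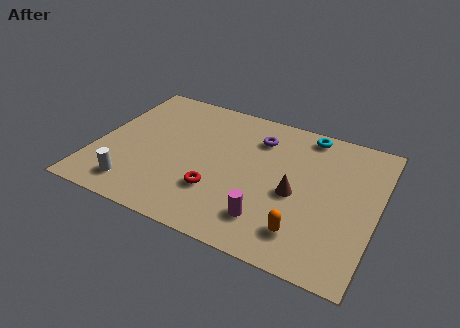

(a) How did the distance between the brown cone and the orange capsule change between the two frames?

+0.6

Before: roughly 1.5 units apart; after: 2.1. That's 0.6 units further apart.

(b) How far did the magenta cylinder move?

1.8

The magenta cylinder was near (5.9, 2.1) before and (7.7, 1.8) after, so it travelled √(1.8² + 0.3²) ≈ 1.8 units.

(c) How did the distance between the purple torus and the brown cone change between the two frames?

-3.3

Before: roughly 6.6 units apart; after: 3.3. That's 3.3 units closer together.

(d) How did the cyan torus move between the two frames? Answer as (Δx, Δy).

(-2.4, 1.1)

The cyan torus was at about (11.1, 6.4) and moved to about (8.7, 7.5).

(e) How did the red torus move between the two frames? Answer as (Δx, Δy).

(2.2, -2.3)

From the two frames, the red torus sits at roughly (3.2, 4.8) before and (5.4, 2.5) after.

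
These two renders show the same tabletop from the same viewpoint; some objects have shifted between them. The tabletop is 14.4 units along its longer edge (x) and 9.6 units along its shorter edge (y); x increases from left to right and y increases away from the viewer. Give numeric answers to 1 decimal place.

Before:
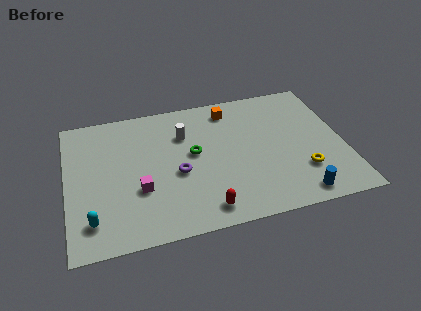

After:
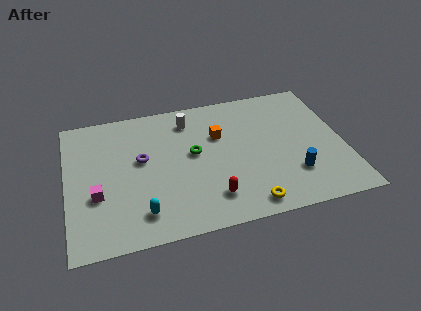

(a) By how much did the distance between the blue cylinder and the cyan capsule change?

-2.6

They were about 10.5 units apart before and 7.9 after — 2.6 units closer together.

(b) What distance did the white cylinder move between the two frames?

1.0

From (6.2, 6.8) to (6.5, 7.8), the white cylinder covered √(0.3² + 1.0²) ≈ 1.0 units.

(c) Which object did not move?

the green torus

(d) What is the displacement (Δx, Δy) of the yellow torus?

(-3.0, -1.6)

From the two frames, the yellow torus sits at roughly (12.1, 2.7) before and (9.1, 1.1) after.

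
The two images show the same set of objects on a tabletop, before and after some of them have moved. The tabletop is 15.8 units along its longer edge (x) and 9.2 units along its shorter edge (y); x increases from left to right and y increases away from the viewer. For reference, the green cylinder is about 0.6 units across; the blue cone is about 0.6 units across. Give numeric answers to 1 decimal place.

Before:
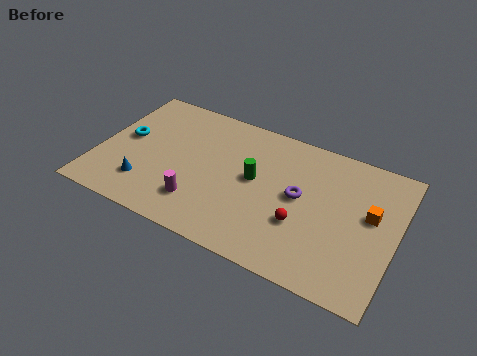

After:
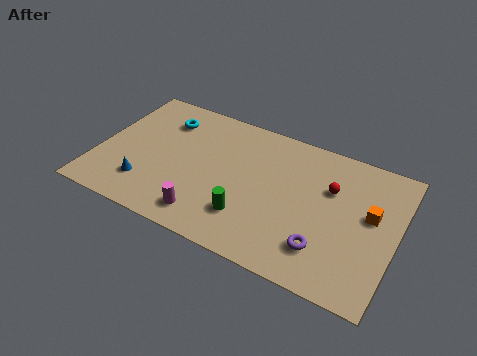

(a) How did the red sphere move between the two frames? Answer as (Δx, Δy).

(1.2, 2.9)

The red sphere was at about (11.0, 3.2) and moved to about (12.2, 6.1).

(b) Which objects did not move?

the orange cube and the blue cone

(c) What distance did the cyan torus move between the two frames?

2.8

From (1.3, 5.0) to (3.1, 7.1), the cyan torus covered √(1.8² + 2.1²) ≈ 2.8 units.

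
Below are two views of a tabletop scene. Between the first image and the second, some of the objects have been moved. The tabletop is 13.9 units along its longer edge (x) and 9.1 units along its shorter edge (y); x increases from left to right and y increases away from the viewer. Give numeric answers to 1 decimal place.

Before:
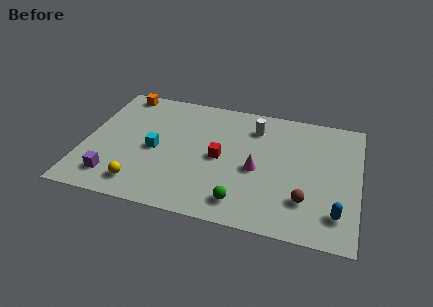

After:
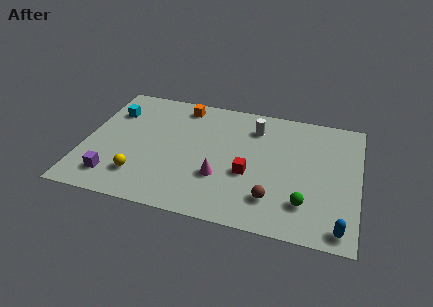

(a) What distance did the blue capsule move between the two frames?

0.9

The blue capsule was near (12.9, 1.9) before and (13.1, 1.0) after, so it travelled √(0.2² + 0.9²) ≈ 0.9 units.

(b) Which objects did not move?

the white cylinder and the purple cube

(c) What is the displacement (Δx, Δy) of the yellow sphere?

(-0.1, 0.6)

The yellow sphere started near (3.1, 1.5) and ended near (3.0, 2.1).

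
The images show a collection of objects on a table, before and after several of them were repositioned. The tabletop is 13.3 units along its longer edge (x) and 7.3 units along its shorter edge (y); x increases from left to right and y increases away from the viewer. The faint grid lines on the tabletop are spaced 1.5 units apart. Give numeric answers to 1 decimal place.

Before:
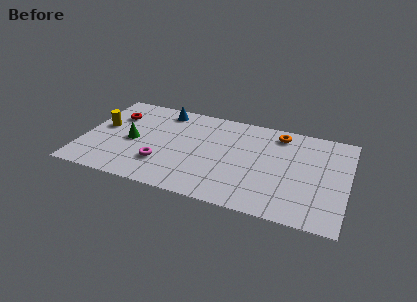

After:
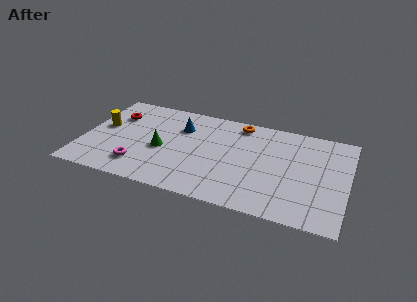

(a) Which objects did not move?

the red torus and the yellow cylinder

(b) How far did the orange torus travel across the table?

2.0

The orange torus was near (9.7, 6.2) before and (7.7, 6.4) after, so it travelled √(2.0² + 0.2²) ≈ 2.0 units.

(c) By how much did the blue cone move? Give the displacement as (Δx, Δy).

(1.0, -1.1)

The blue cone was at about (3.8, 6.3) and moved to about (4.8, 5.2).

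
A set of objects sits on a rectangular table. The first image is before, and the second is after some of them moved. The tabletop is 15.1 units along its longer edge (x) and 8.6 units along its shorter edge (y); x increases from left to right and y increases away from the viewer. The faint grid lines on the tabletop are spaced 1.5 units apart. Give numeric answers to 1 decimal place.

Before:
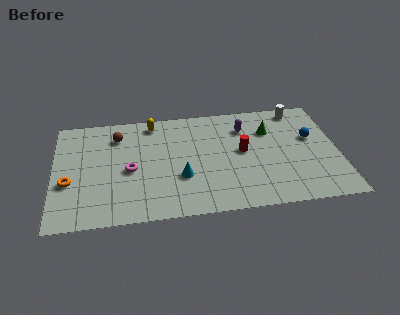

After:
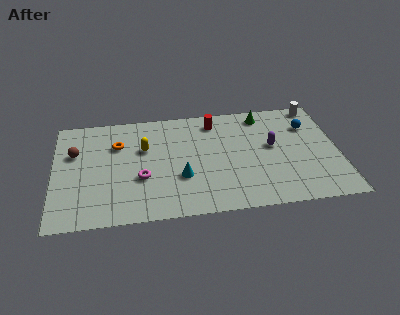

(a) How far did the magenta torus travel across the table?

0.9

The magenta torus moved from about (4.0, 3.9) to (4.6, 3.2), a distance of √(0.6² + 0.7²) ≈ 0.9.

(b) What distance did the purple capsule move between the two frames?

2.2

The purple capsule was near (10.2, 6.5) before and (11.6, 4.8) after, so it travelled √(1.4² + 1.7²) ≈ 2.2 units.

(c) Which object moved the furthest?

the orange torus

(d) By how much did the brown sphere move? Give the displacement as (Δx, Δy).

(-2.3, -1.1)

The brown sphere was at about (3.4, 6.7) and moved to about (1.1, 5.6).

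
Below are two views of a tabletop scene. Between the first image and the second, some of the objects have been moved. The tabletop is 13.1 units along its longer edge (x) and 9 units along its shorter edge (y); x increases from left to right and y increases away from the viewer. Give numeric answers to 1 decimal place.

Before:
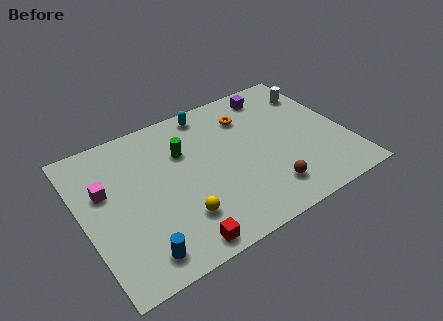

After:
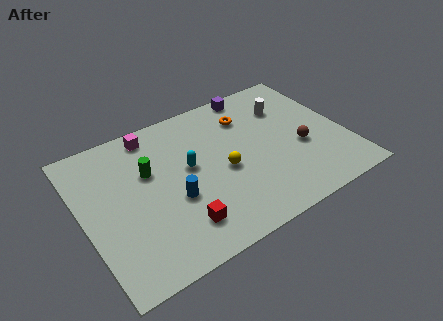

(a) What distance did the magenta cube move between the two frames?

3.5

The magenta cube was near (1.2, 5.6) before and (3.9, 7.9) after, so it travelled √(2.7² + 2.3²) ≈ 3.5 units.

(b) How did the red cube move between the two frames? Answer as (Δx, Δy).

(0.2, 1.0)

From the two frames, the red cube sits at roughly (4.1, 0.9) before and (4.3, 1.9) after.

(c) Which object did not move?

the orange torus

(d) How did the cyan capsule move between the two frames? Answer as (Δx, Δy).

(-1.5, -3.0)

The cyan capsule was at about (6.8, 8.0) and moved to about (5.3, 5.0).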